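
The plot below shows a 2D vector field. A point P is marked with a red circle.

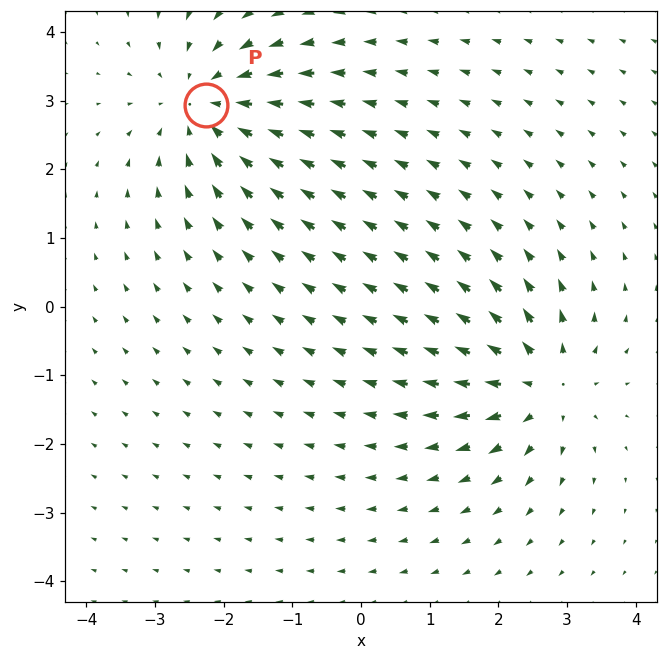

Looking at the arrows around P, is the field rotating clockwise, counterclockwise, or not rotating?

Near P at (-2.3, 2.9) the arrows show no circulation. The curl there is ≈0.

not rotating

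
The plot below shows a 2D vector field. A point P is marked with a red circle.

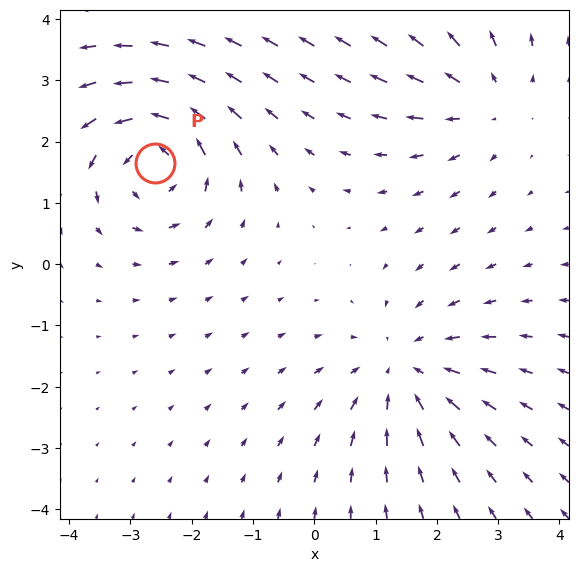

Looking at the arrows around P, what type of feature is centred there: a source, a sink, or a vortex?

At P (-2.6, 1.7) the arrows circulate counterclockwise. Divergence ≈0, curl about +6 — near-zero divergence with nonzero curl is a vortex.

vortex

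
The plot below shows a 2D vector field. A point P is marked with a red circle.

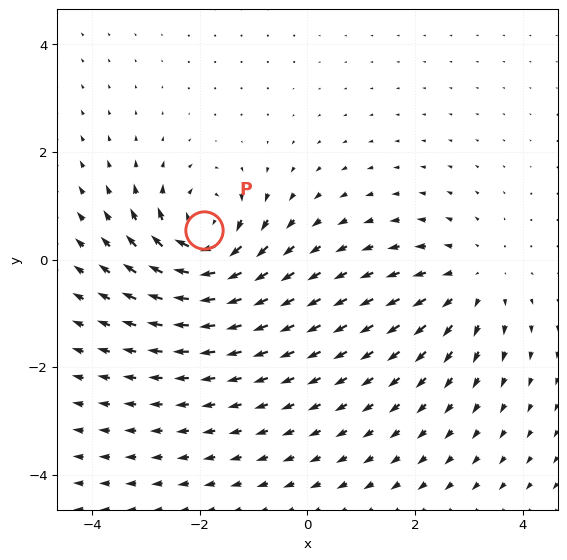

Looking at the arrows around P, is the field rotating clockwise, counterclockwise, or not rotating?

Near P at (-1.9, 0.5) the arrows circulate clockwise. The curl (z-component) there is about -7; negative curl means clockwise rotation.

clockwise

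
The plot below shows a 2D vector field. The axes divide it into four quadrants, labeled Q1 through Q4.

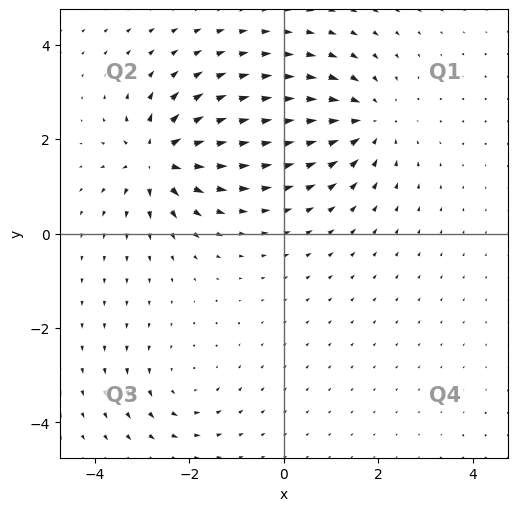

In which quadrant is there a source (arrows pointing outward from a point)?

The source sits at approximately (-2.7, 1.6), which lies in quadrant Q2. The divergence there is about +7, positive as expected for a source.

Q2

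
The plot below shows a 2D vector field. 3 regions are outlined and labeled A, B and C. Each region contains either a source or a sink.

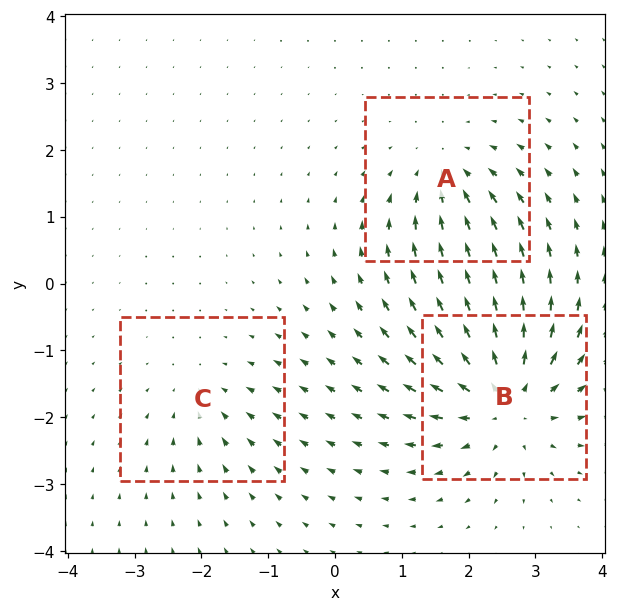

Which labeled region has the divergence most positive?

B

Divergence at each region's feature centre — A: about -3, B: about +5, C: about -2. Region B is most positive.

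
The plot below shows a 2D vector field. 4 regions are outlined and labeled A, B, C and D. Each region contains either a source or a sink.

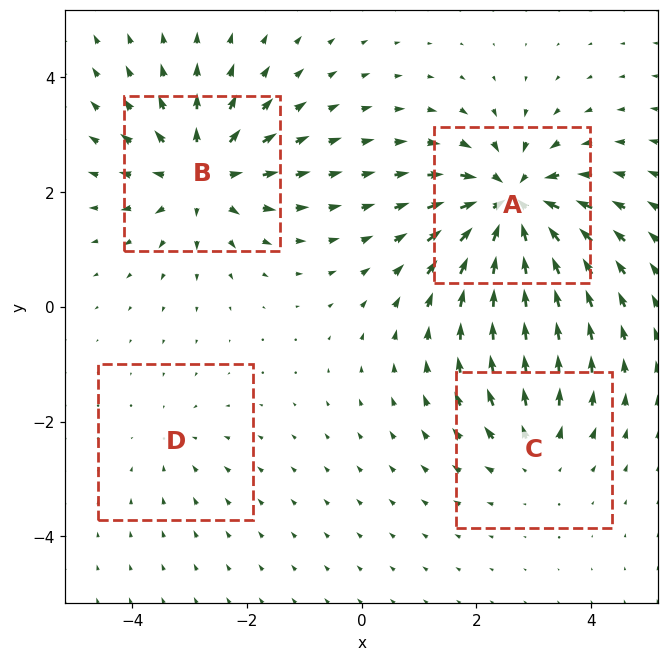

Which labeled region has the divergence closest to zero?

Divergence at each region's feature centre — A: about -8, B: about +6, C: about +4, D: about -2. Region D is closest to zero.

D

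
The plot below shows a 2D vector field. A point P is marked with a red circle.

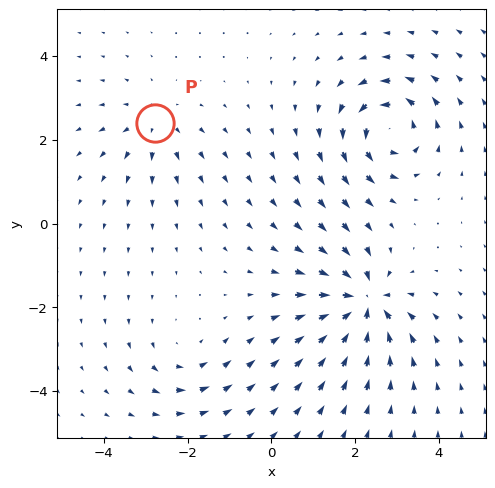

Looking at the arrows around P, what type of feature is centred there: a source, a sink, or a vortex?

source

At P (-2.8, 2.4) the arrows spread outward. Divergence about +3, curl ≈0 — positive divergence with near-zero curl is a source.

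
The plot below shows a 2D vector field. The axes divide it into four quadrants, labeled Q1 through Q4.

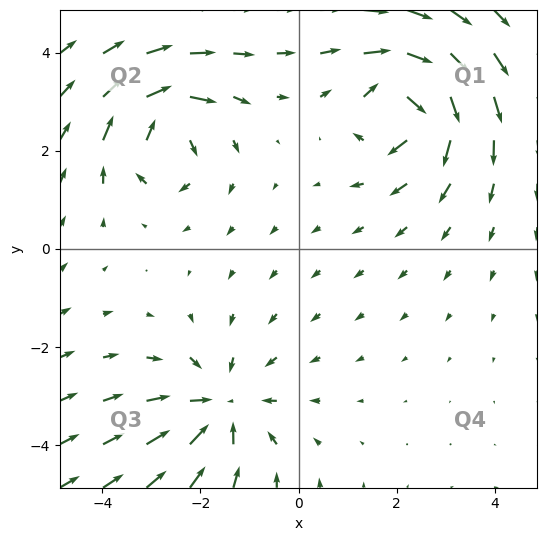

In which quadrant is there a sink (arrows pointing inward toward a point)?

Q3

The sink sits at approximately (-1.6, -3.2), which lies in quadrant Q3. The divergence there is about -4, negative as expected for a sink.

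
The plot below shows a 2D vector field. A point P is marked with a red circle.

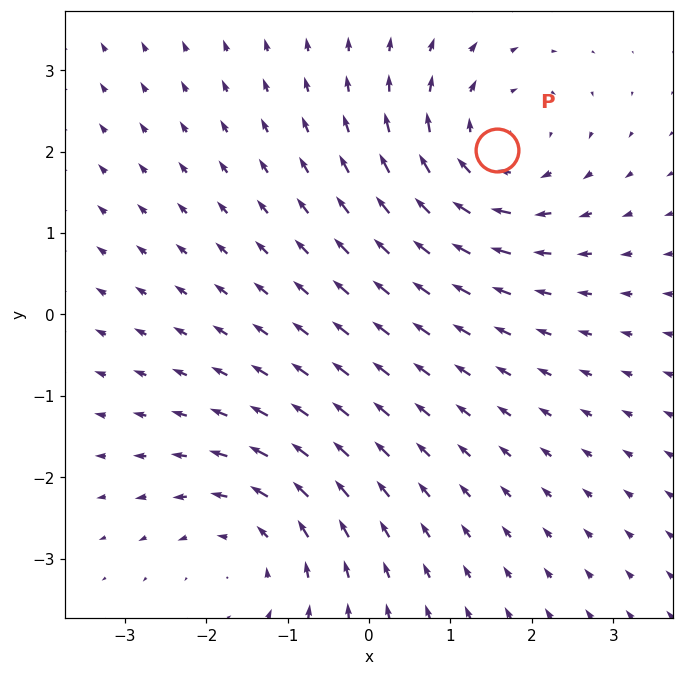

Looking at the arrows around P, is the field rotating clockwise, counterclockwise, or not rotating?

Near P at (1.6, 2.0) the arrows circulate clockwise. The curl (z-component) there is about -4; negative curl means clockwise rotation.

clockwise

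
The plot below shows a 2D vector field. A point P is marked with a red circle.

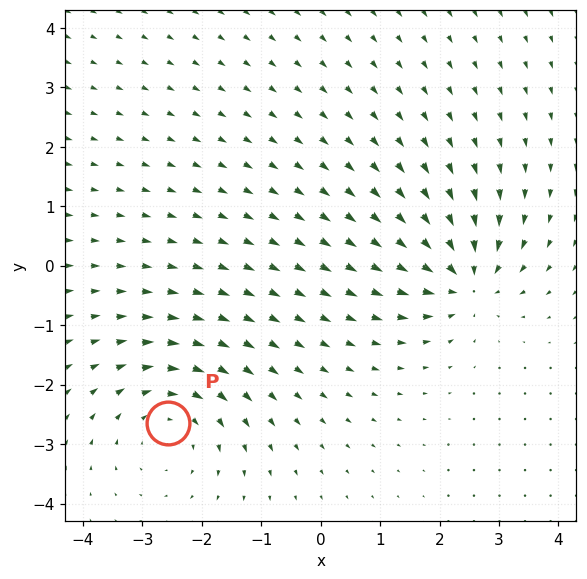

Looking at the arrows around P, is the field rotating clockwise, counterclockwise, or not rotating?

clockwise

Near P at (-2.6, -2.6) the arrows circulate clockwise. The curl (z-component) there is about -3; negative curl means clockwise rotation.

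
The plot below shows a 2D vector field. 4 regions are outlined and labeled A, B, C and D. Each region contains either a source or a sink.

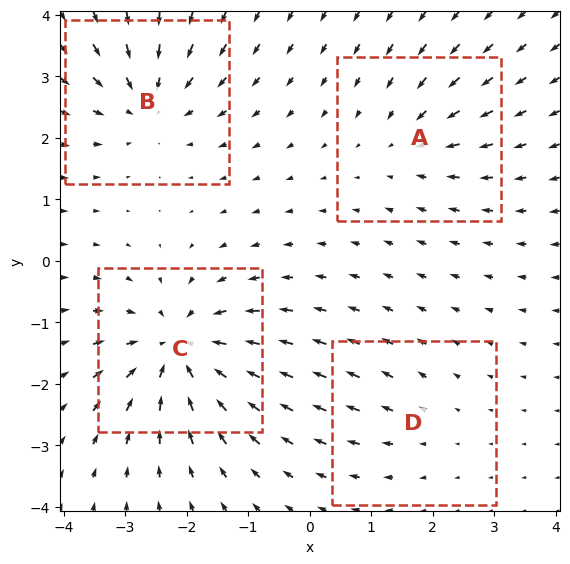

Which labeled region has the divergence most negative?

Divergence at each region's feature centre — A: about -3, B: about -5, C: about -7, D: about +2. Region C is most negative.

C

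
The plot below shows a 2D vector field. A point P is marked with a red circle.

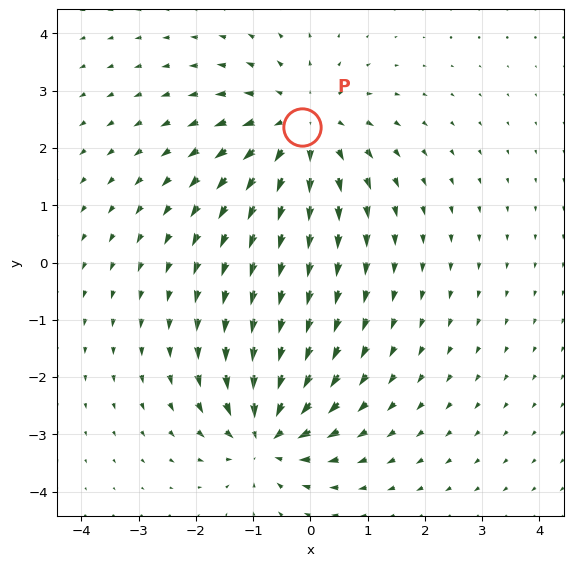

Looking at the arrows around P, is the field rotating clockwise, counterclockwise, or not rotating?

not rotating

Near P at (-0.1, 2.4) the arrows show no circulation. The curl there is ≈0.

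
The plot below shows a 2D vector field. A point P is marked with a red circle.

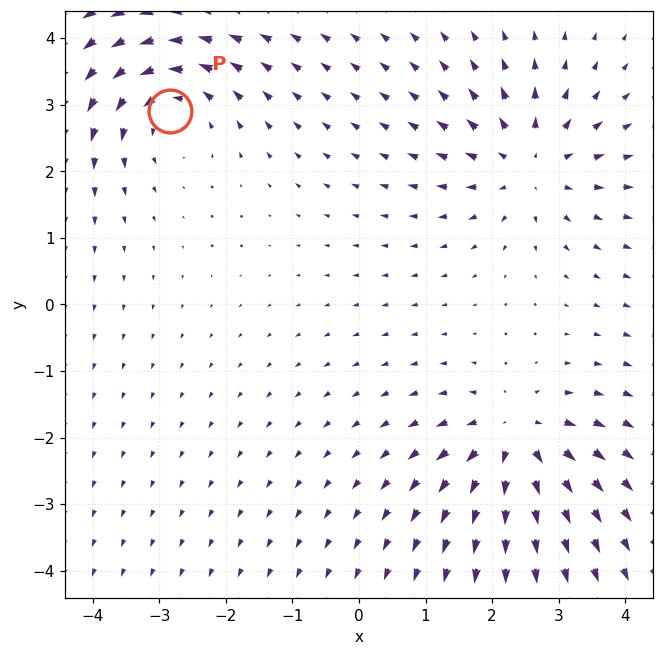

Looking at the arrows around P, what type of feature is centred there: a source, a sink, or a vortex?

vortex

At P (-2.8, 2.9) the arrows circulate counterclockwise. Divergence ≈0, curl about +3 — near-zero divergence with nonzero curl is a vortex.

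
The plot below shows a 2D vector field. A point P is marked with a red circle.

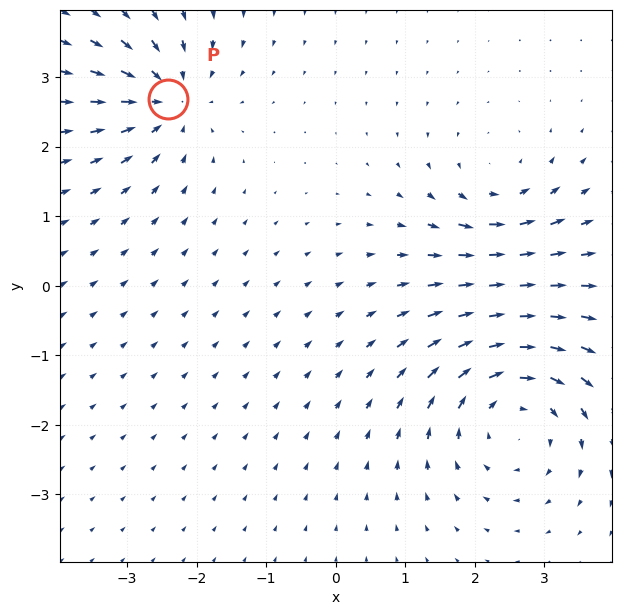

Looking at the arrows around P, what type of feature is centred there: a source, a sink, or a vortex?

At P (-2.4, 2.7) the arrows converge inward. Divergence about -4, curl ≈0 — negative divergence with near-zero curl is a sink.

sink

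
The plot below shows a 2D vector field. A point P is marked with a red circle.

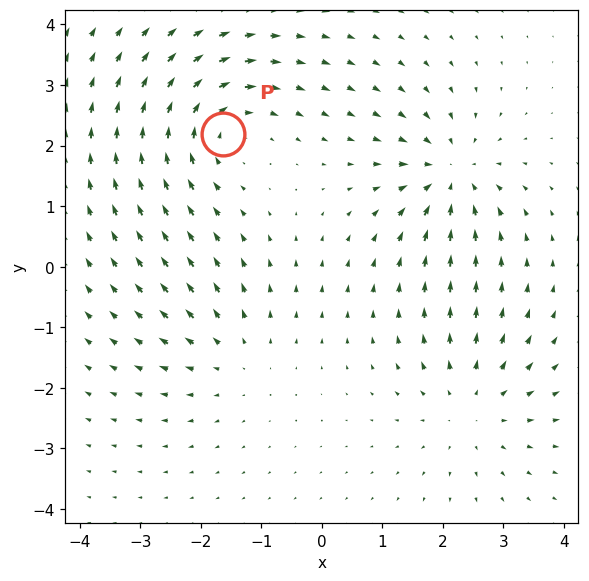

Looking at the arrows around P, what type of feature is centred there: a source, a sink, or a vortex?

vortex

At P (-1.6, 2.2) the arrows circulate clockwise. Divergence ≈0, curl about -4 — near-zero divergence with nonzero curl is a vortex.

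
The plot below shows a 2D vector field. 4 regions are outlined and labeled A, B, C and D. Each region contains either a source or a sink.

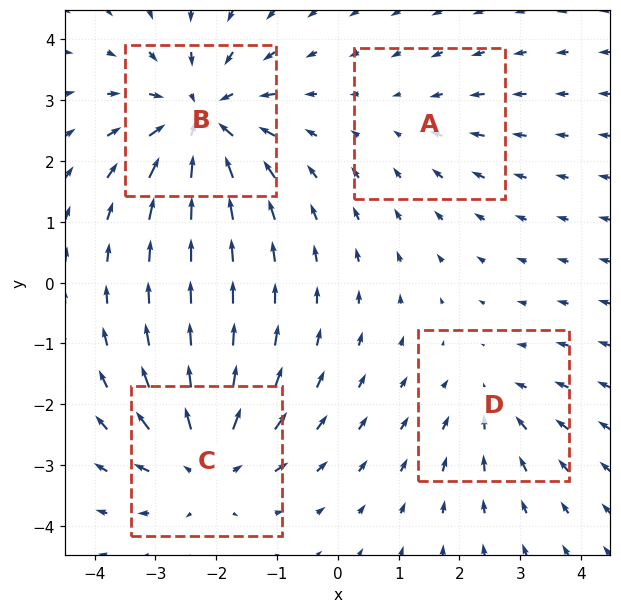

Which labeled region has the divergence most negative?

Divergence at each region's feature centre — A: about -2, B: about -6, C: about +5, D: about -3. Region B is most negative.

B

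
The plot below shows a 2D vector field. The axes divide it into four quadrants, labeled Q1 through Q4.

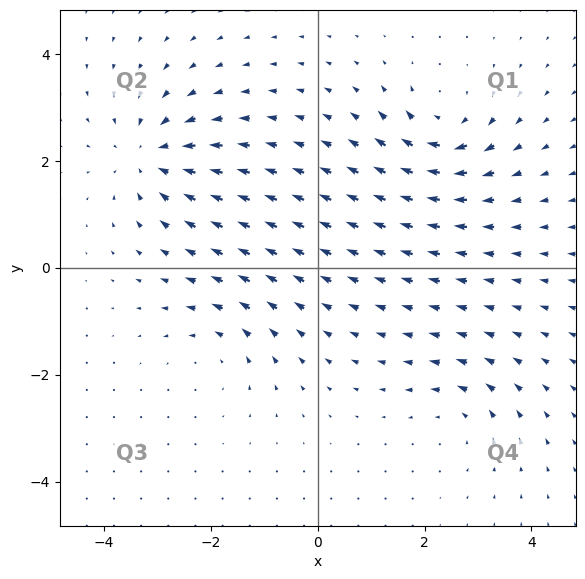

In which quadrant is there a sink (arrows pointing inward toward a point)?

Q2

The sink sits at approximately (-3.1, 2.1), which lies in quadrant Q2. The divergence there is about -5, negative as expected for a sink.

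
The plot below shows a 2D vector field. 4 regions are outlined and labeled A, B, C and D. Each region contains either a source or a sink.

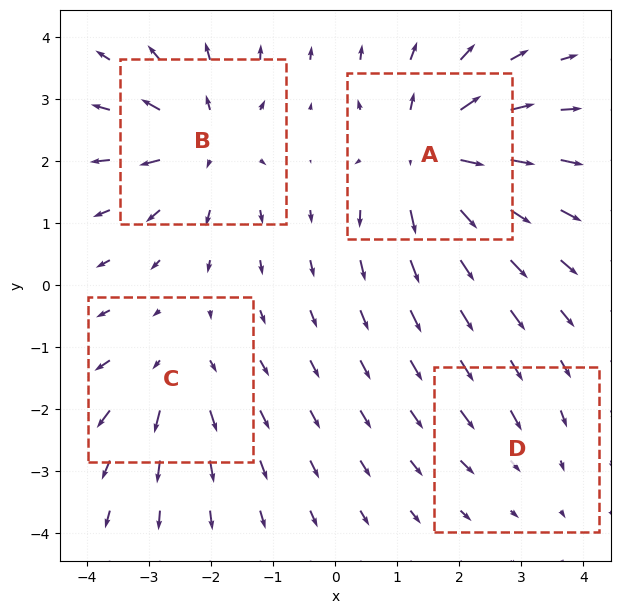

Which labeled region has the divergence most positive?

A

Divergence at each region's feature centre — A: about +7, B: about +5, C: about +4, D: about -2. Region A is most positive.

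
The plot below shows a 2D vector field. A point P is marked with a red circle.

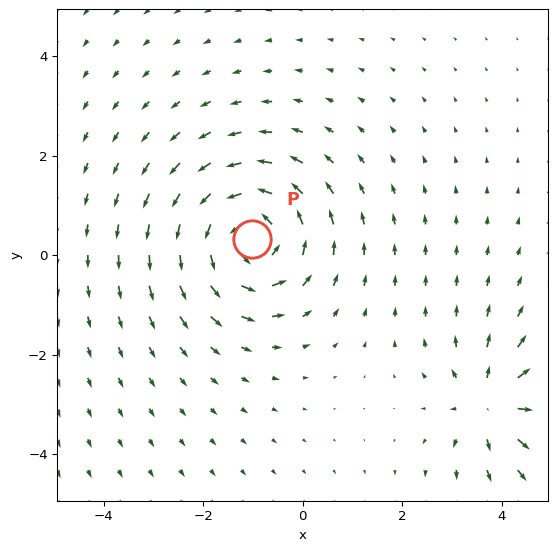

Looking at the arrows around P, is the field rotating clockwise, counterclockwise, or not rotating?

Near P at (-1.0, 0.3) the arrows circulate counterclockwise. The curl (z-component) there is about +5; positive curl means counterclockwise rotation.

counterclockwise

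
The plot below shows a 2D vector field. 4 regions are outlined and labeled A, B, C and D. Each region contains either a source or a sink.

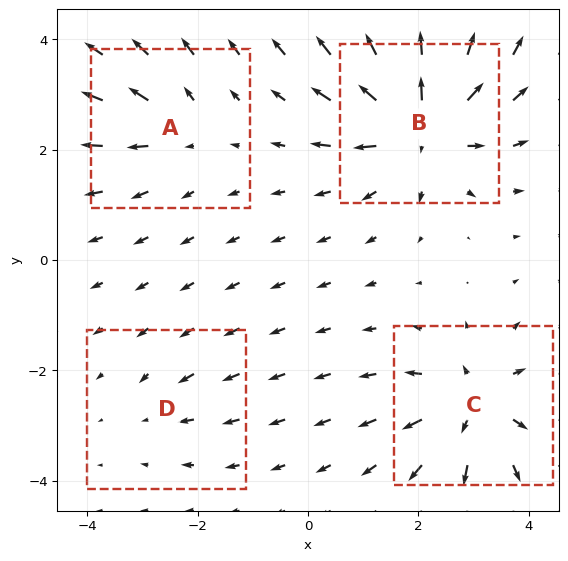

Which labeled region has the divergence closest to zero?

D

Divergence at each region's feature centre — A: about +4, B: about +8, C: about +6, D: about -2. Region D is closest to zero.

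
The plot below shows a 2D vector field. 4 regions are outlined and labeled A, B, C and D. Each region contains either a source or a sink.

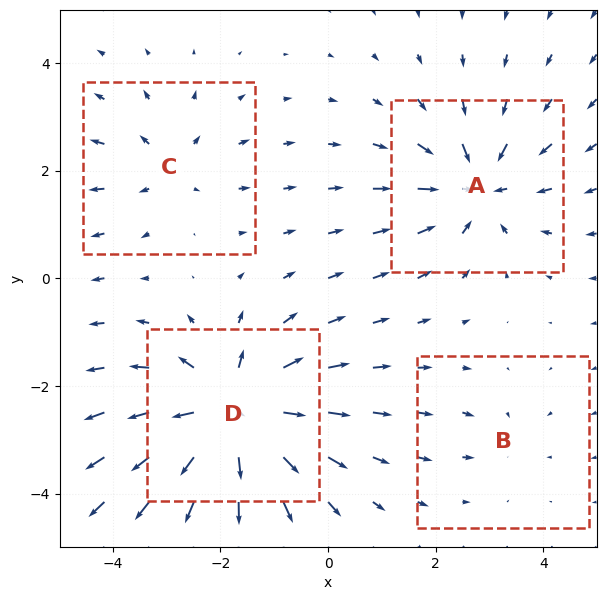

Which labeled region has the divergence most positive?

D

Divergence at each region's feature centre — A: about -5, B: about -2, C: about +3, D: about +7. Region D is most positive.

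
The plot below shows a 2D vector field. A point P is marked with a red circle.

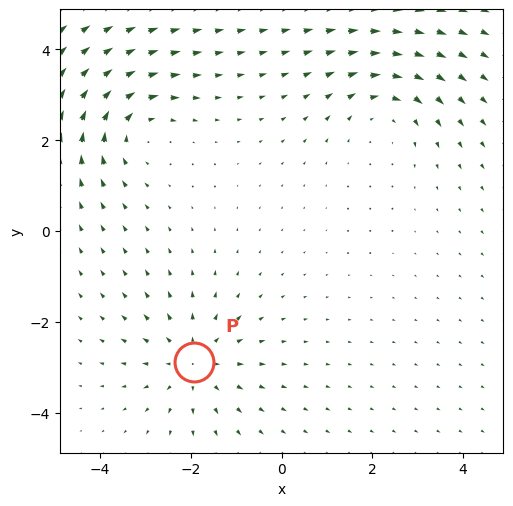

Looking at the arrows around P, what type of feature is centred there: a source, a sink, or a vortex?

source

At P (-1.9, -2.9) the arrows spread outward. Divergence about +2, curl ≈0 — positive divergence with near-zero curl is a source.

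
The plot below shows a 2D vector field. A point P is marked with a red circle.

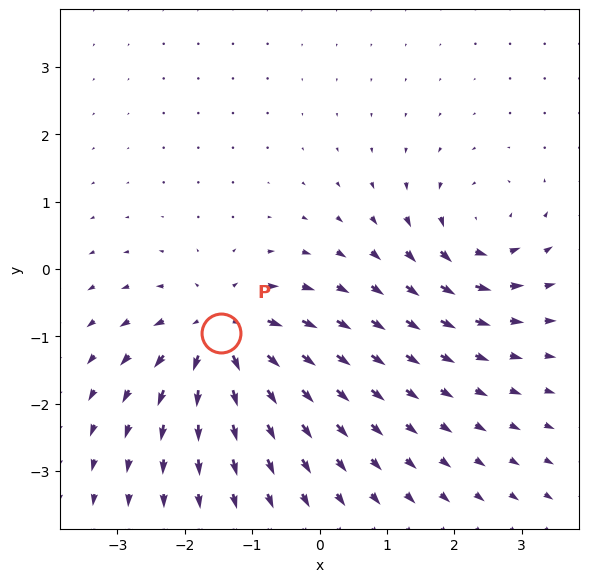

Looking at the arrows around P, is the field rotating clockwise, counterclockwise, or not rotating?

Near P at (-1.5, -1.0) the arrows show no circulation. The curl there is ≈0.

not rotating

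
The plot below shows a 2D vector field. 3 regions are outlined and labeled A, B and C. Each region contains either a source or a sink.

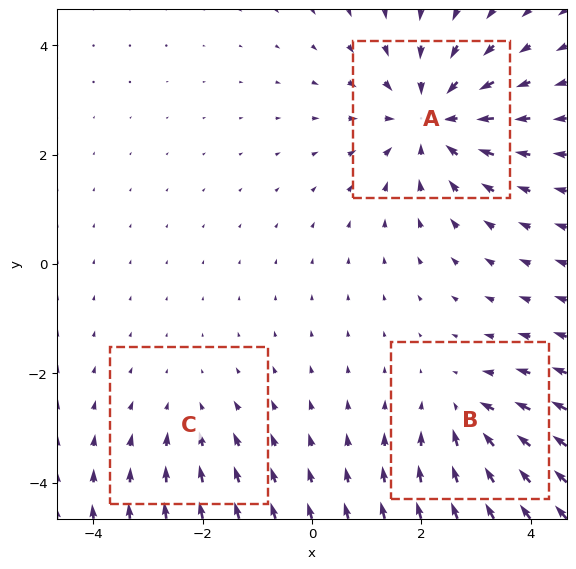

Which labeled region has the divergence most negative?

Divergence at each region's feature centre — A: about -4, B: about -3, C: about -2. Region A is most negative.

A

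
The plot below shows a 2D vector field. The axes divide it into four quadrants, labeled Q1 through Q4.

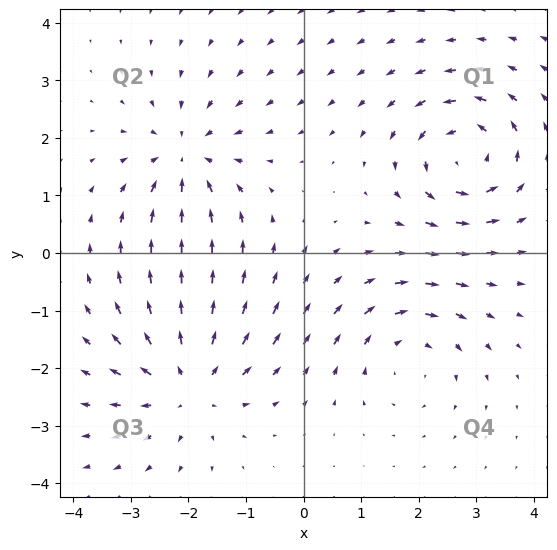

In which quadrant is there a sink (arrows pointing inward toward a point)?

The sink sits at approximately (-2.0, 1.7), which lies in quadrant Q2. The divergence there is about -5, negative as expected for a sink.

Q2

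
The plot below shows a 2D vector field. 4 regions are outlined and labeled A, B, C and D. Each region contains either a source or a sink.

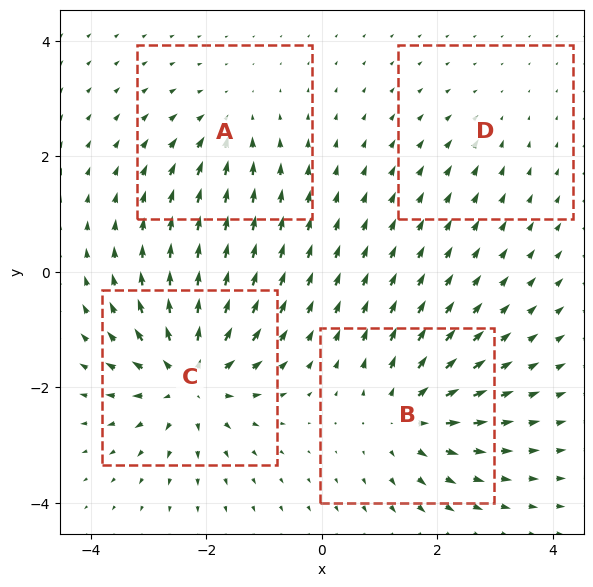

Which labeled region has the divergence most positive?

C

Divergence at each region's feature centre — A: about -4, B: about +6, C: about +8, D: about -2. Region C is most positive.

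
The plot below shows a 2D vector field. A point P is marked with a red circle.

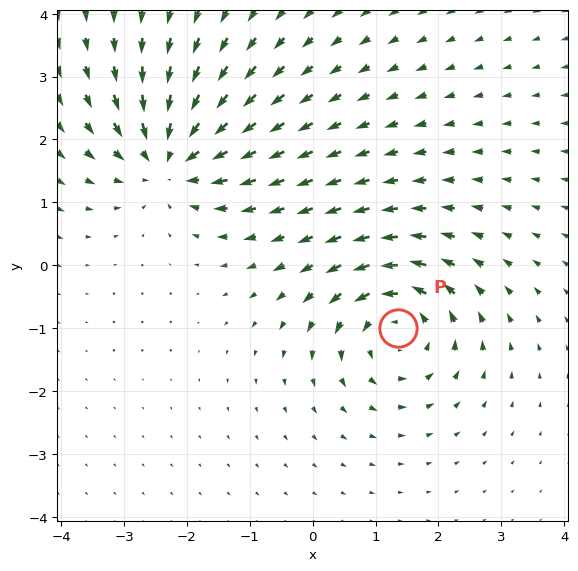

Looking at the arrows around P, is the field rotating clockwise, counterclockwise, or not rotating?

counterclockwise

Near P at (1.3, -1.0) the arrows circulate counterclockwise. The curl (z-component) there is about +4; positive curl means counterclockwise rotation.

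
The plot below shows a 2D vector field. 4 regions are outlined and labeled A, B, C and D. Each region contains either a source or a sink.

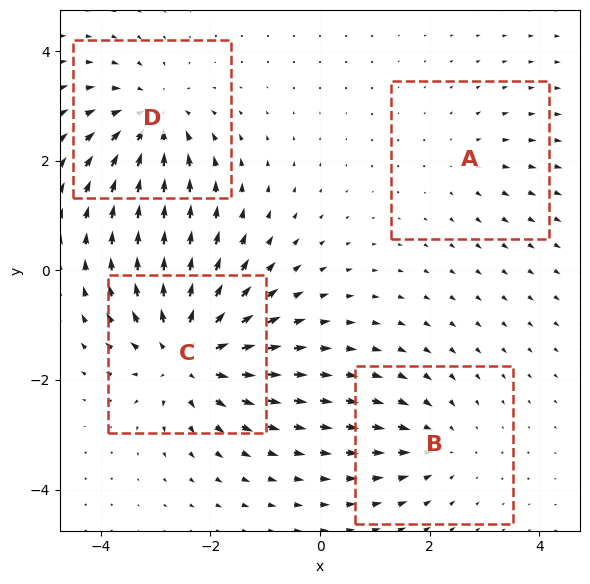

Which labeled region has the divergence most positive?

Divergence at each region's feature centre — A: about +2, B: about -3, C: about +6, D: about -5. Region C is most positive.

C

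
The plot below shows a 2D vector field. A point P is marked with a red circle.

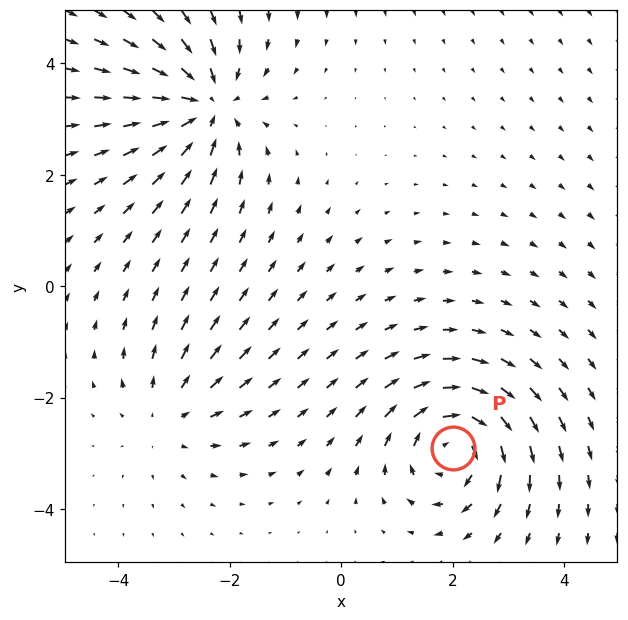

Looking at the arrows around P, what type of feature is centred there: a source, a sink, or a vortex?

At P (2.0, -2.9) the arrows circulate clockwise. Divergence ≈0, curl about -5 — near-zero divergence with nonzero curl is a vortex.

vortex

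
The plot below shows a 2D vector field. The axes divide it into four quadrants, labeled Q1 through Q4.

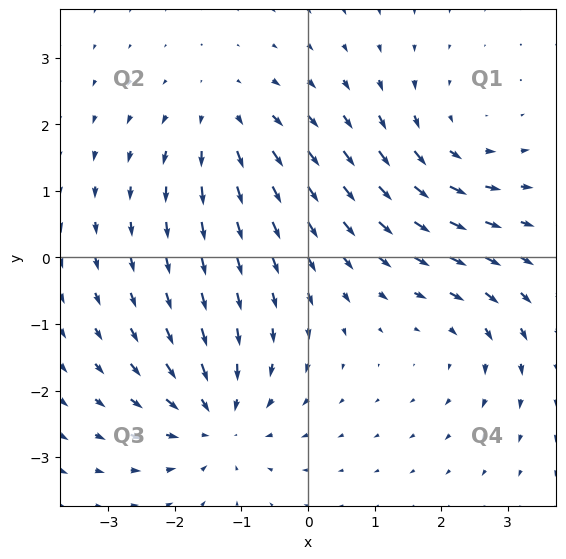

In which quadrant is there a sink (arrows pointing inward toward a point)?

The sink sits at approximately (-1.4, -2.4), which lies in quadrant Q3. The divergence there is about -5, negative as expected for a sink.

Q3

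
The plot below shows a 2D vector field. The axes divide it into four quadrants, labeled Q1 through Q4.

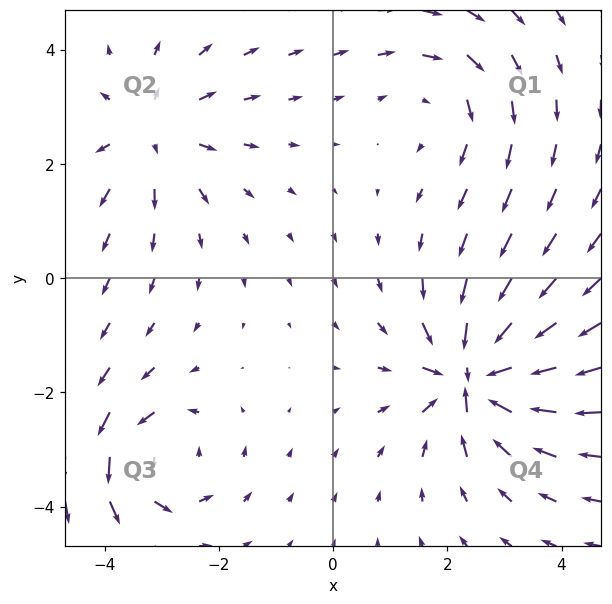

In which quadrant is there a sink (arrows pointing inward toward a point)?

Q4

The sink sits at approximately (2.5, -1.7), which lies in quadrant Q4. The divergence there is about -7, negative as expected for a sink.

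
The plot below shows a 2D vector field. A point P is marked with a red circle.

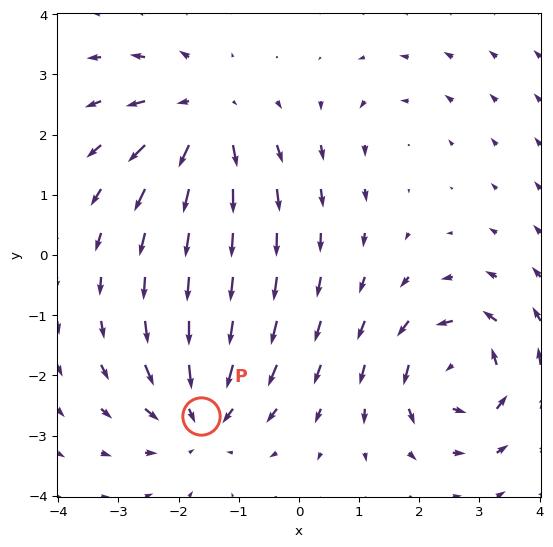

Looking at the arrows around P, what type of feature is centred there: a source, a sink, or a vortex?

At P (-1.6, -2.7) the arrows converge inward. Divergence about -5, curl ≈0 — negative divergence with near-zero curl is a sink.

sink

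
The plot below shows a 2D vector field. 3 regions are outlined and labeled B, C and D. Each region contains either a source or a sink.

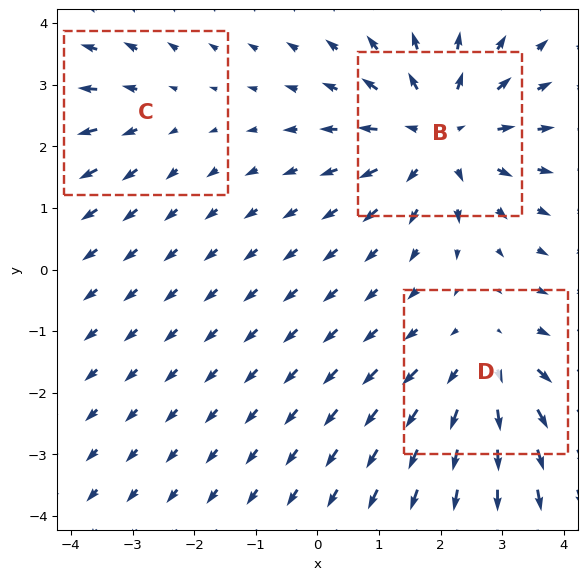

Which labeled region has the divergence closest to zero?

C

Divergence at each region's feature centre — B: about +4, C: about +2, D: about +3. Region C is closest to zero.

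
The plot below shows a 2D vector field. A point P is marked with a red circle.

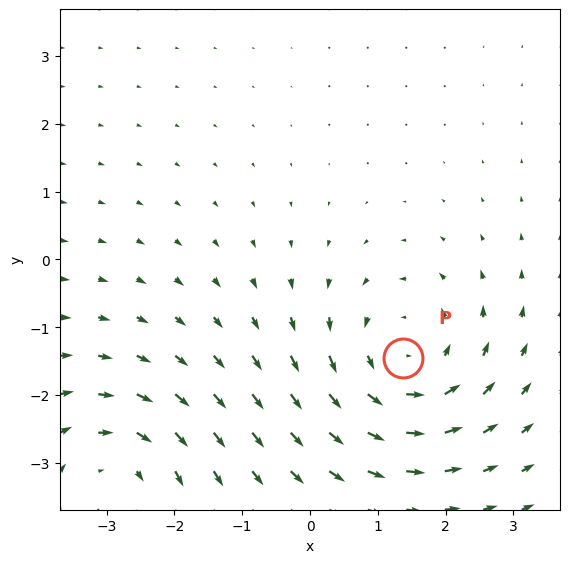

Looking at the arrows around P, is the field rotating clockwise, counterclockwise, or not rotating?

counterclockwise

Near P at (1.4, -1.5) the arrows circulate counterclockwise. The curl (z-component) there is about +4; positive curl means counterclockwise rotation.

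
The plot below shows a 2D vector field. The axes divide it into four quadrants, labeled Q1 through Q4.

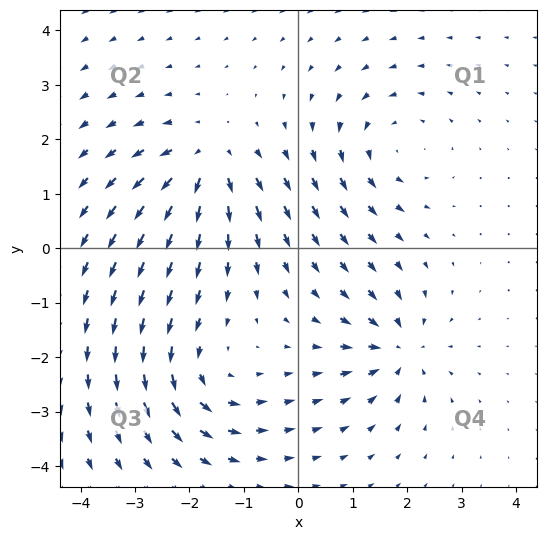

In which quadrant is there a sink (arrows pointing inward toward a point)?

The sink sits at approximately (1.8, -1.9), which lies in quadrant Q4. The divergence there is about -5, negative as expected for a sink.

Q4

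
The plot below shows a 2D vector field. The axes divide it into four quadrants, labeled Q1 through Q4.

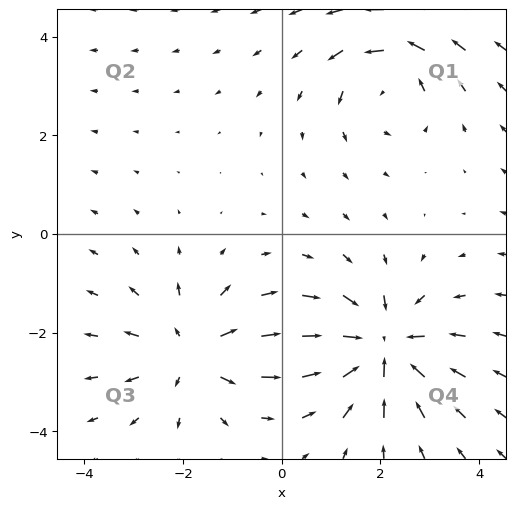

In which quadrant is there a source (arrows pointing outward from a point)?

The source sits at approximately (-1.8, -2.4), which lies in quadrant Q3. The divergence there is about +3, positive as expected for a source.

Q3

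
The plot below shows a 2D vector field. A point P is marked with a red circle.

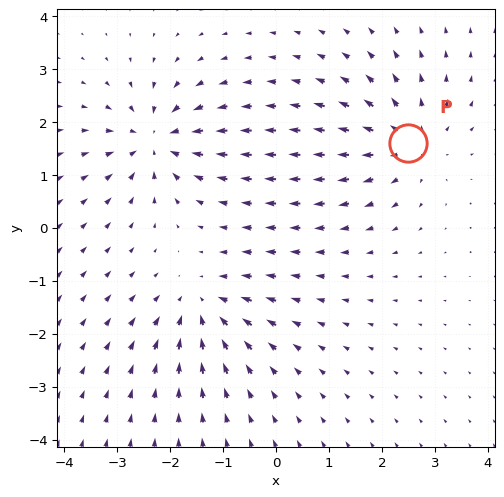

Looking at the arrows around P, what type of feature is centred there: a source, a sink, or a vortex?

At P (2.5, 1.6) the arrows spread outward. Divergence about +5, curl ≈0 — positive divergence with near-zero curl is a source.

source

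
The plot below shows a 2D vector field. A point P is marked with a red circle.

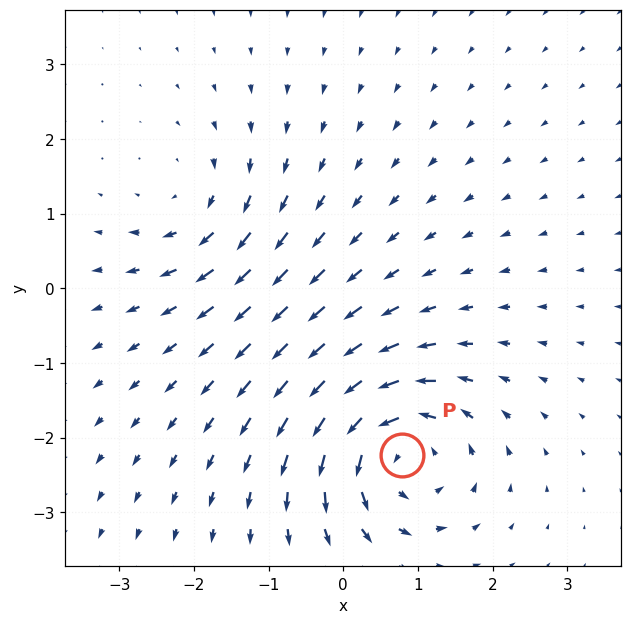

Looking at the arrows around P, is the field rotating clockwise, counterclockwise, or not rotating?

Near P at (0.8, -2.2) the arrows circulate counterclockwise. The curl (z-component) there is about +6; positive curl means counterclockwise rotation.

counterclockwise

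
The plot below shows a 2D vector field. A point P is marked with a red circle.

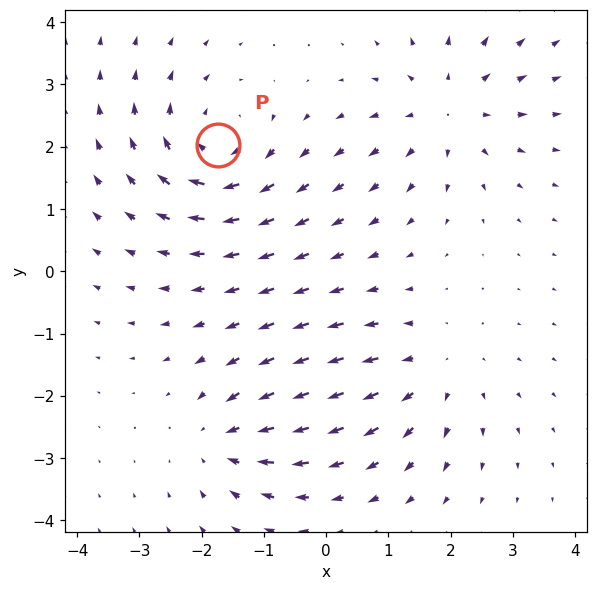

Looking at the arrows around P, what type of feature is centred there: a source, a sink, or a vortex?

vortex

At P (-1.7, 2.0) the arrows circulate clockwise. Divergence ≈0, curl about -5 — near-zero divergence with nonzero curl is a vortex.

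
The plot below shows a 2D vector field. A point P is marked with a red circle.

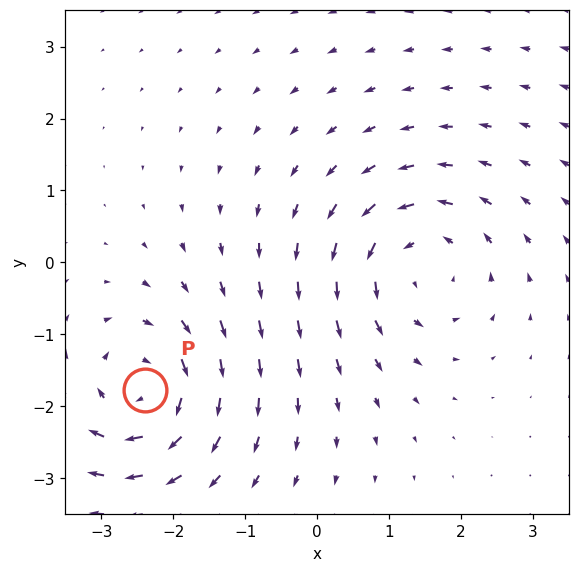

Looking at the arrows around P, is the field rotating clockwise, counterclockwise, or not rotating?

clockwise

Near P at (-2.4, -1.8) the arrows circulate clockwise. The curl (z-component) there is about -6; negative curl means clockwise rotation.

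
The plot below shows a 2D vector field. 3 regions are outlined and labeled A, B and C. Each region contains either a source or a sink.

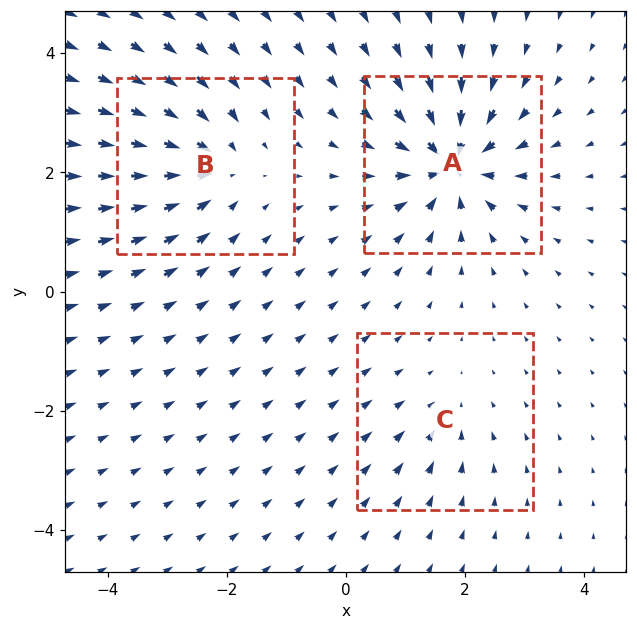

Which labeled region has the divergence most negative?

Divergence at each region's feature centre — A: about -6, B: about -4, C: about -2. Region A is most negative.

A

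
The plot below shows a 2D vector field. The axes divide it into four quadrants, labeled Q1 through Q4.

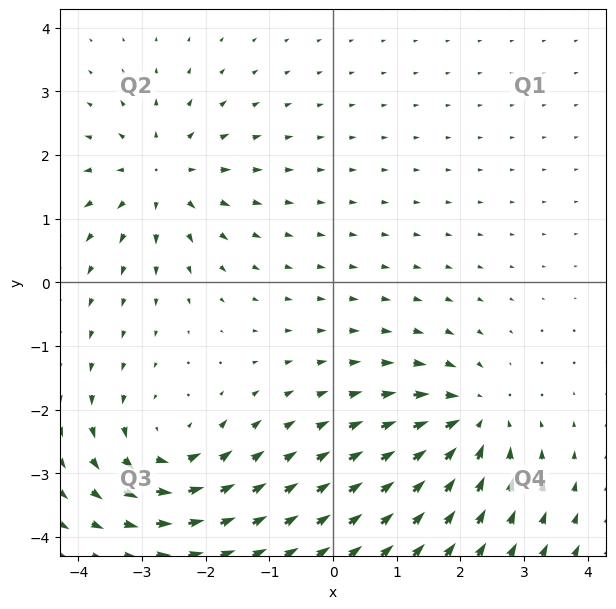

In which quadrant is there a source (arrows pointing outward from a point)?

Q2

The source sits at approximately (-2.7, 1.7), which lies in quadrant Q2. The divergence there is about +3, positive as expected for a source.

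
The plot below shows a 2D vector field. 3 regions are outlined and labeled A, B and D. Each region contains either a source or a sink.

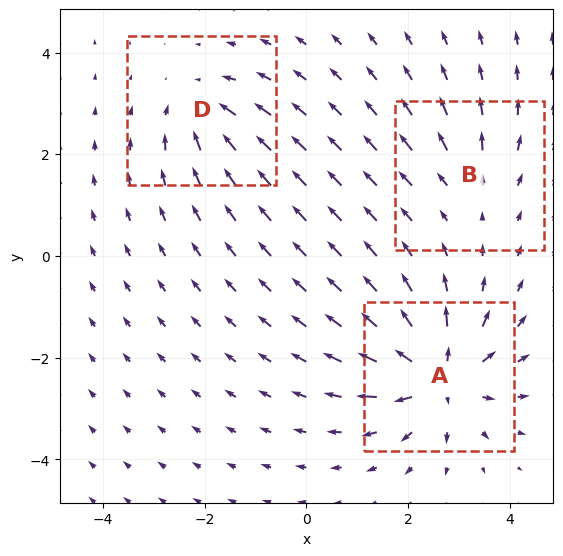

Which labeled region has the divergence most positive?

Divergence at each region's feature centre — A: about +6, B: about +2, D: about -4. Region A is most positive.

A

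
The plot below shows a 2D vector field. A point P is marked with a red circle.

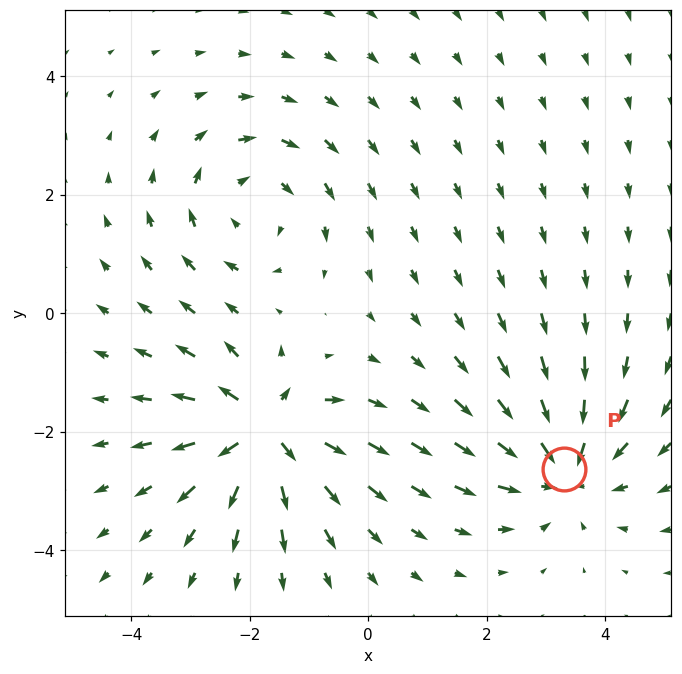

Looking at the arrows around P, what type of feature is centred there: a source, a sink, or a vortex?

sink

At P (3.3, -2.6) the arrows converge inward. Divergence about -4, curl ≈0 — negative divergence with near-zero curl is a sink.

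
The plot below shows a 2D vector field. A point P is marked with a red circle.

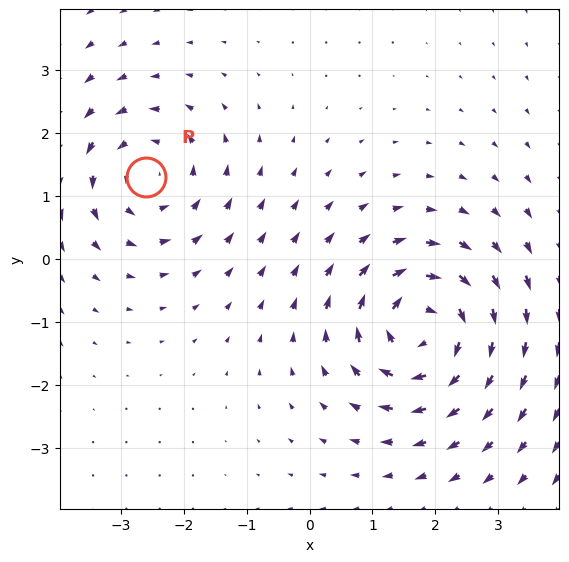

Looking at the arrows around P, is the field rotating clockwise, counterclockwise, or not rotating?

counterclockwise

Near P at (-2.6, 1.3) the arrows circulate counterclockwise. The curl (z-component) there is about +3; positive curl means counterclockwise rotation.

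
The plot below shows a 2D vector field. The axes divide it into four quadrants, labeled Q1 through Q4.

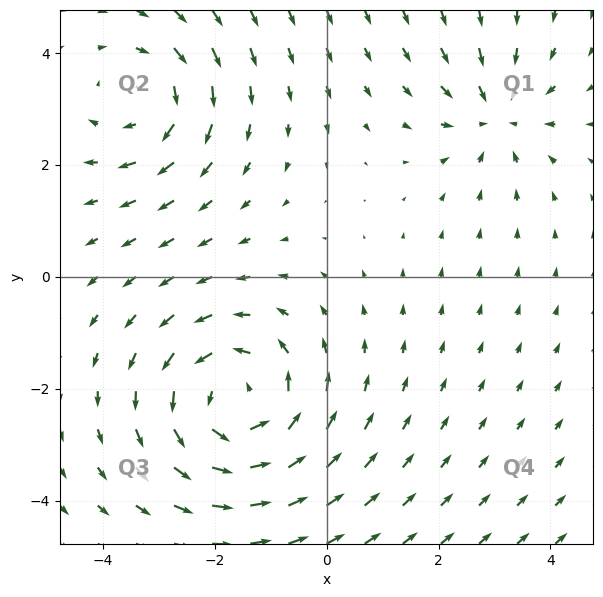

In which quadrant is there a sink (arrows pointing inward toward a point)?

Q1

The sink sits at approximately (3.0, 2.9), which lies in quadrant Q1. The divergence there is about -3, negative as expected for a sink.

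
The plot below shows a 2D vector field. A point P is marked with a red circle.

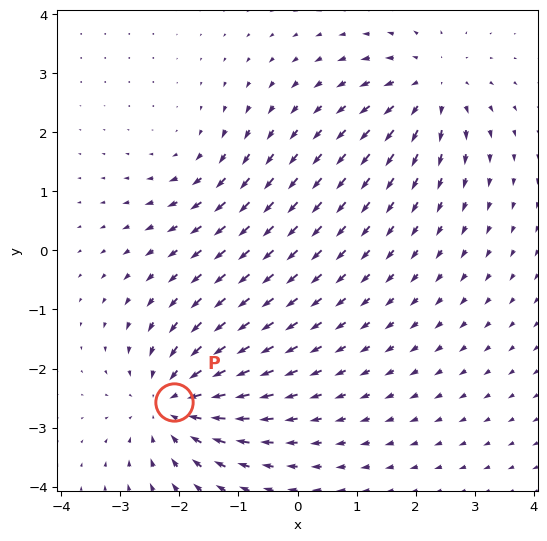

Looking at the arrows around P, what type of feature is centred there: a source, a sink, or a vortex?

At P (-2.1, -2.6) the arrows converge inward. Divergence about -5, curl ≈0 — negative divergence with near-zero curl is a sink.

sink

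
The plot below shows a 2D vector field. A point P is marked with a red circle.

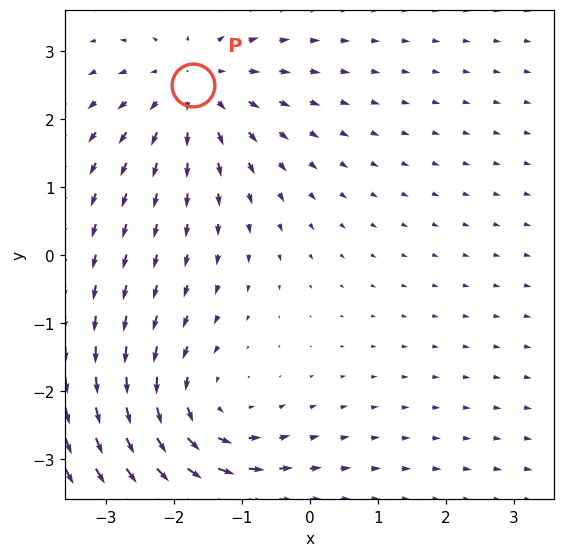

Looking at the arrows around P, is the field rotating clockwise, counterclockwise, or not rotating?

not rotating

Near P at (-1.7, 2.5) the arrows show no circulation. The curl there is ≈0.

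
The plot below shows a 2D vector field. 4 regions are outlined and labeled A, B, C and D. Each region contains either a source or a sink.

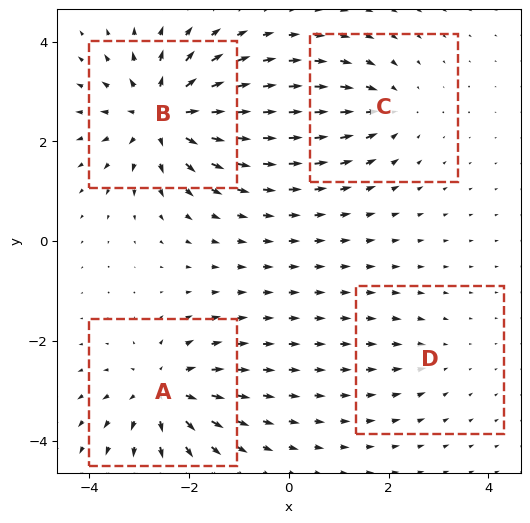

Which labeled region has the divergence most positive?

B

Divergence at each region's feature centre — A: about +6, B: about +7, C: about -4, D: about -2. Region B is most positive.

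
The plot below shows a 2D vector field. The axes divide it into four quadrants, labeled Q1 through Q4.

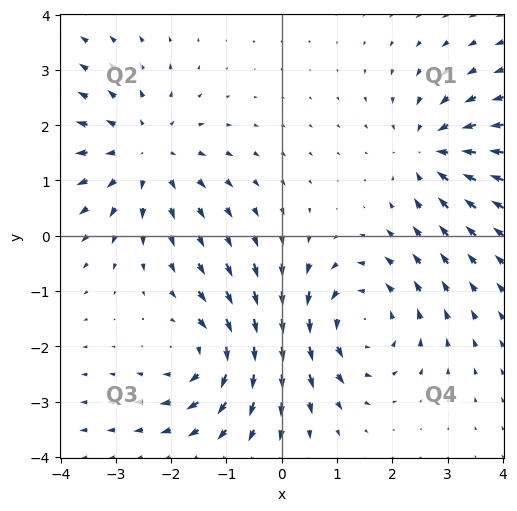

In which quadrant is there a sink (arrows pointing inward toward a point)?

Q1

The sink sits at approximately (2.7, 1.5), which lies in quadrant Q1. The divergence there is about -4, negative as expected for a sink.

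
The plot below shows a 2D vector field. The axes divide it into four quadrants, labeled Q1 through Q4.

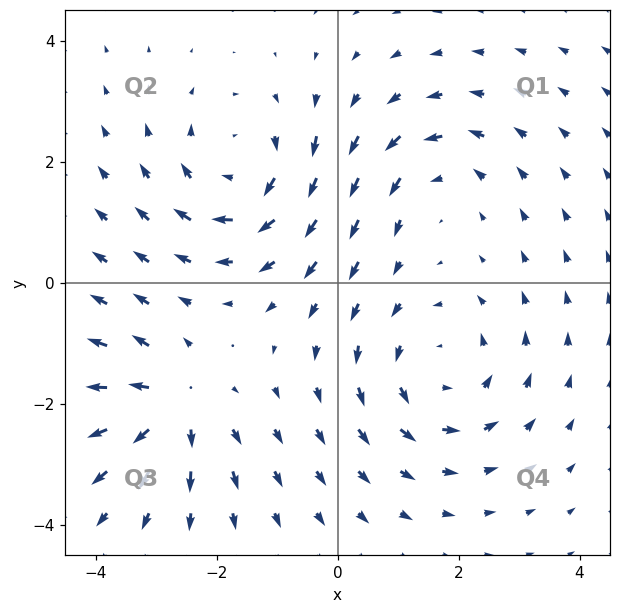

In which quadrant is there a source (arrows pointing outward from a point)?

Q3

The source sits at approximately (-2.7, -2.0), which lies in quadrant Q3. The divergence there is about +4, positive as expected for a source.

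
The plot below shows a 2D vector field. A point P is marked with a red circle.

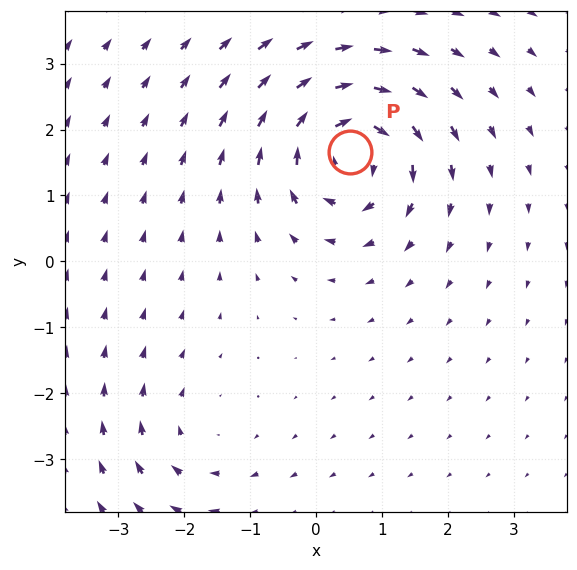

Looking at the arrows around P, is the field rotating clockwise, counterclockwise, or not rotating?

clockwise

Near P at (0.5, 1.7) the arrows circulate clockwise. The curl (z-component) there is about -6; negative curl means clockwise rotation.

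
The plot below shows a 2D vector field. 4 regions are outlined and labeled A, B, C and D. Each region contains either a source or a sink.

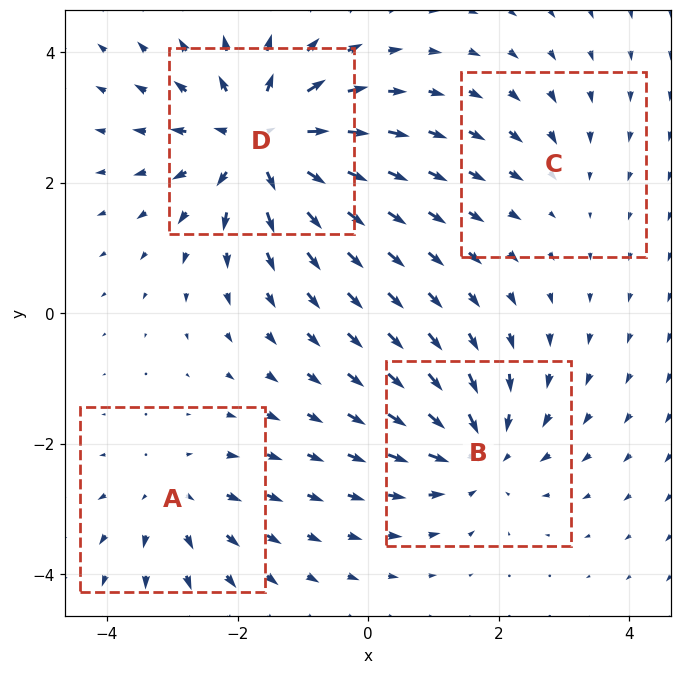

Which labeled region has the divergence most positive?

Divergence at each region's feature centre — A: about +3, B: about -5, C: about -2, D: about +7. Region D is most positive.

D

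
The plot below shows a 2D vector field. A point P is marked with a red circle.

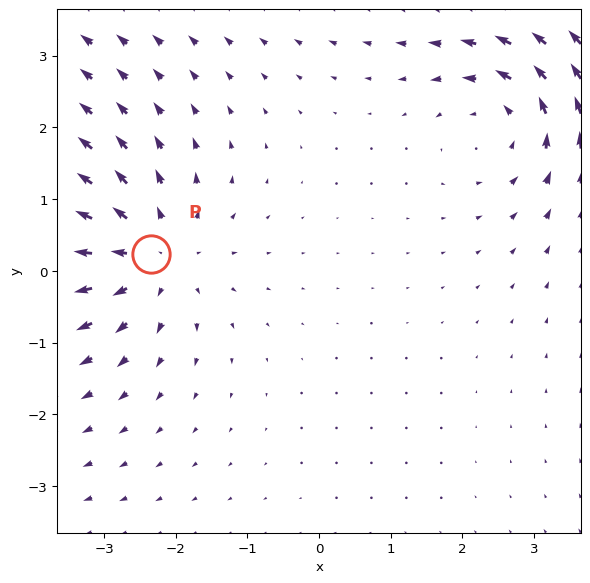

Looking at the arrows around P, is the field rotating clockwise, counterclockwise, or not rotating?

Near P at (-2.3, 0.2) the arrows show no circulation. The curl there is ≈0.

not rotating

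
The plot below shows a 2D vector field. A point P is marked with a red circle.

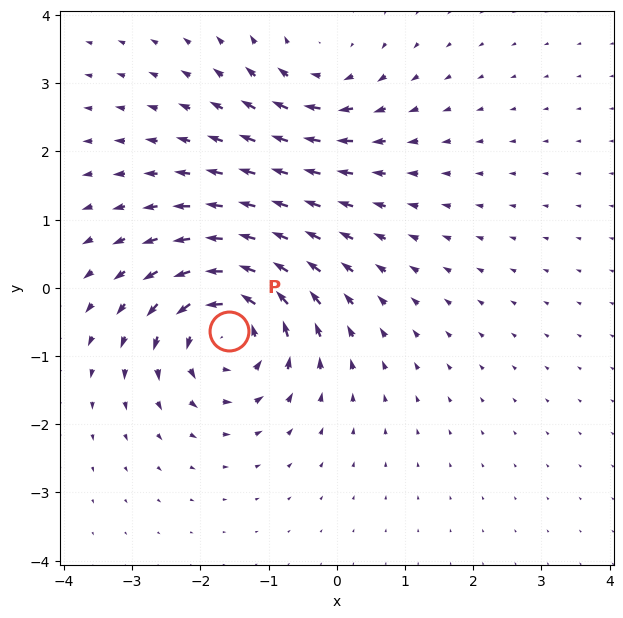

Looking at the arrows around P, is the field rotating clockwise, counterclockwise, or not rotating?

Near P at (-1.6, -0.6) the arrows circulate counterclockwise. The curl (z-component) there is about +6; positive curl means counterclockwise rotation.

counterclockwise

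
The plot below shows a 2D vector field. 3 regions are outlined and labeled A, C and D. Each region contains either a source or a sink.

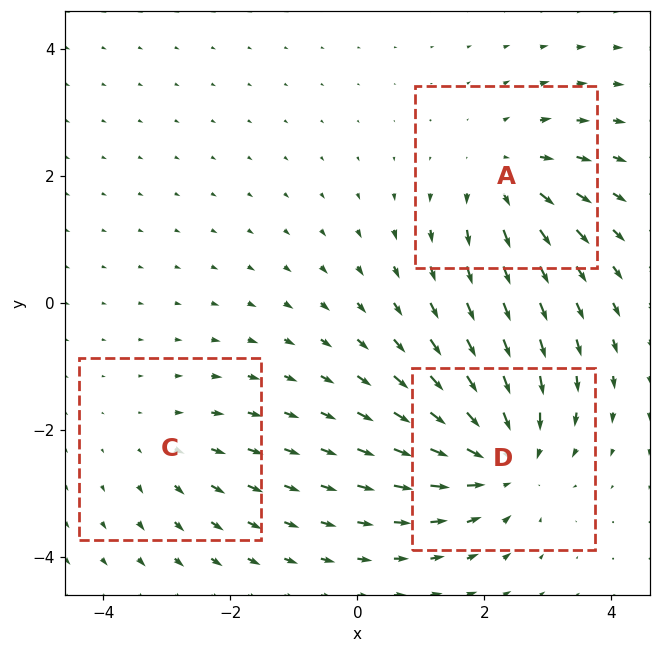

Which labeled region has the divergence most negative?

Divergence at each region's feature centre — A: about +3, C: about +2, D: about -4. Region D is most negative.

D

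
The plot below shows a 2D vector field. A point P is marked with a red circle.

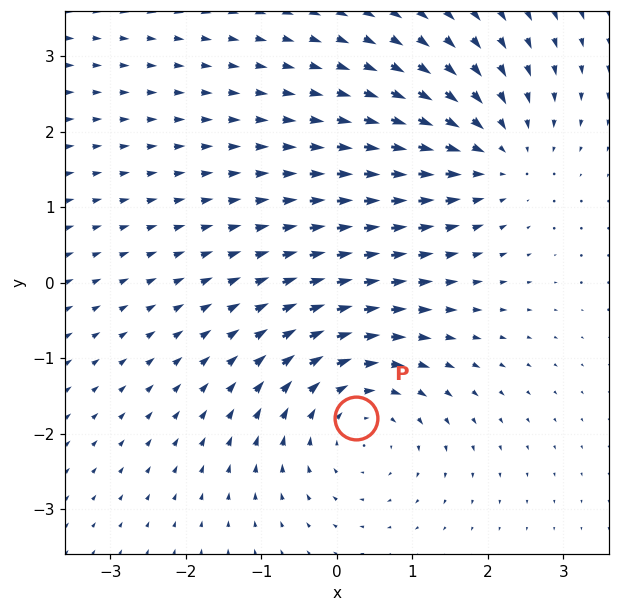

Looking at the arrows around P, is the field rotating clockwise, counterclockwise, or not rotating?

clockwise

Near P at (0.3, -1.8) the arrows circulate clockwise. The curl (z-component) there is about -3; negative curl means clockwise rotation.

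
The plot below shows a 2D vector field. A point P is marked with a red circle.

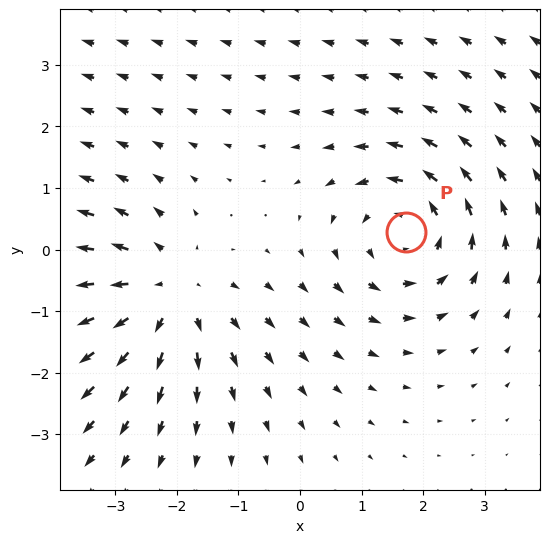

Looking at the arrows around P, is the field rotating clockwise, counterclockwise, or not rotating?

Near P at (1.7, 0.3) the arrows circulate counterclockwise. The curl (z-component) there is about +3; positive curl means counterclockwise rotation.

counterclockwise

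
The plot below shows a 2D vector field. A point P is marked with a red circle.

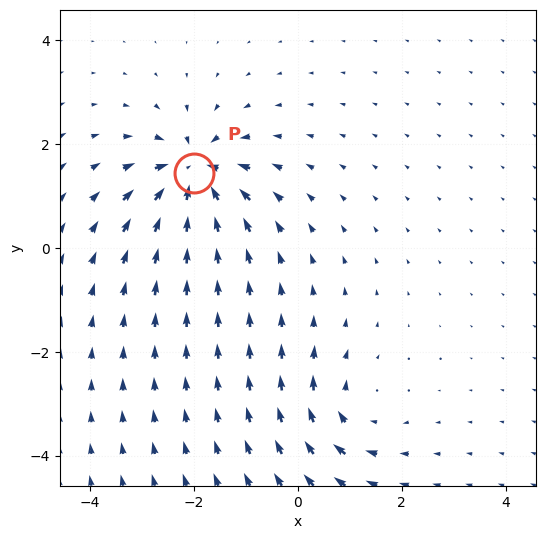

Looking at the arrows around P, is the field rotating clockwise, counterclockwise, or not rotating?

not rotating

Near P at (-2.0, 1.4) the arrows show no circulation. The curl there is ≈0.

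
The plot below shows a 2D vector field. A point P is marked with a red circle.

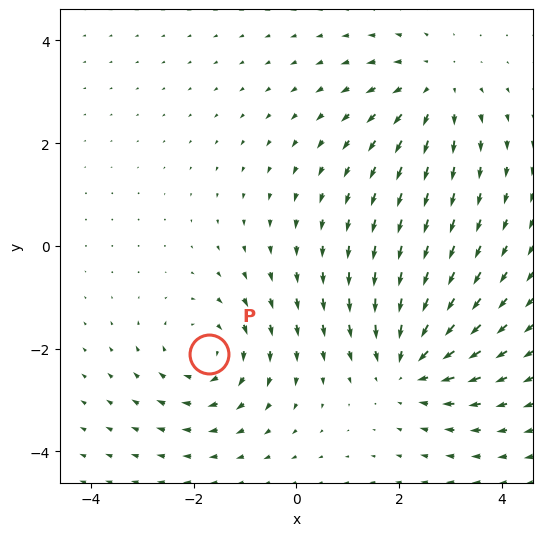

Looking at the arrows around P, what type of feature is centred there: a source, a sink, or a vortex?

vortex

At P (-1.7, -2.1) the arrows circulate clockwise. Divergence ≈0, curl about -4 — near-zero divergence with nonzero curl is a vortex.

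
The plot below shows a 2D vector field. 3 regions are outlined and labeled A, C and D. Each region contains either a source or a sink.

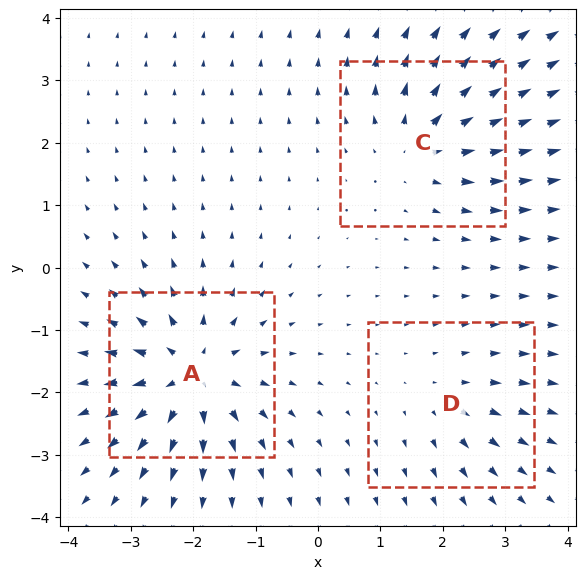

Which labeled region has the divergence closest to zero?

Divergence at each region's feature centre — A: about +6, C: about +4, D: about +2. Region D is closest to zero.

D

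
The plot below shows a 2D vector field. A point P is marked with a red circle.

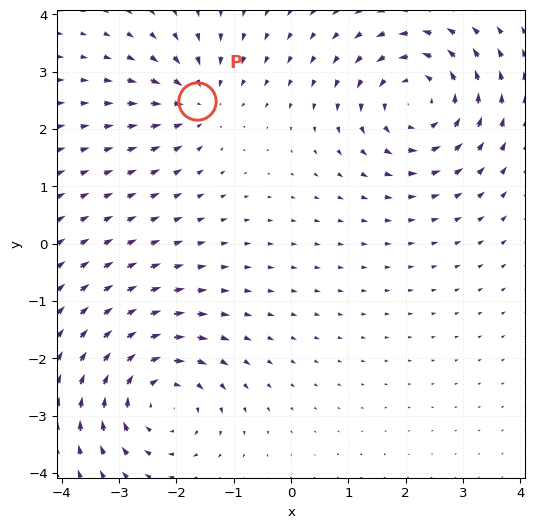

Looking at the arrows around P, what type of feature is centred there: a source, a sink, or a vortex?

At P (-1.6, 2.5) the arrows converge inward. Divergence about -4, curl ≈0 — negative divergence with near-zero curl is a sink.

sink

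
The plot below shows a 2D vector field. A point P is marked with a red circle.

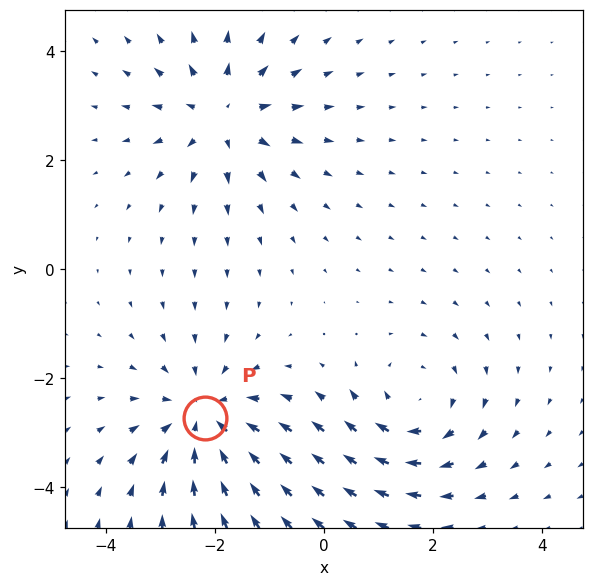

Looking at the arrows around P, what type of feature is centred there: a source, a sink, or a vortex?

At P (-2.2, -2.7) the arrows converge inward. Divergence about -4, curl ≈0 — negative divergence with near-zero curl is a sink.

sink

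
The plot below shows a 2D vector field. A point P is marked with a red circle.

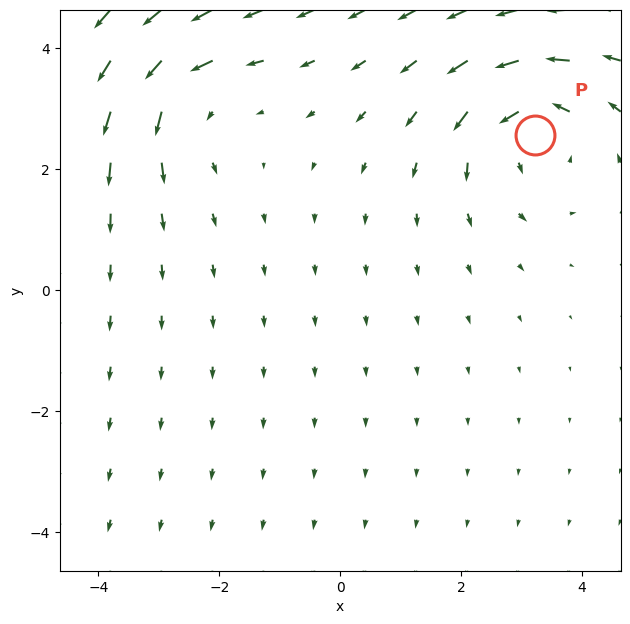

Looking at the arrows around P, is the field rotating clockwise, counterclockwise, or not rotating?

counterclockwise

Near P at (3.2, 2.6) the arrows circulate counterclockwise. The curl (z-component) there is about +3; positive curl means counterclockwise rotation.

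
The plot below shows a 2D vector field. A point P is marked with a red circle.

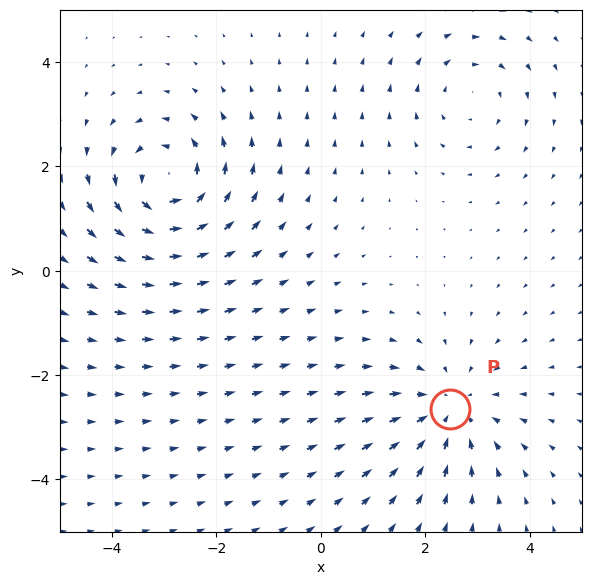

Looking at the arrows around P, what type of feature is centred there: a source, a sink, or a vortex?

At P (2.5, -2.7) the arrows converge inward. Divergence about -3, curl ≈0 — negative divergence with near-zero curl is a sink.

sink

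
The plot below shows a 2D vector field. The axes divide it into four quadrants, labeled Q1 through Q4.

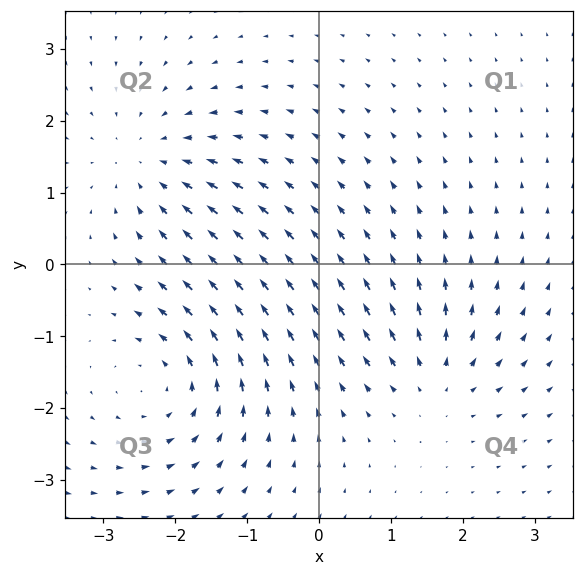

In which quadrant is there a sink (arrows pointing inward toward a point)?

The sink sits at approximately (-2.4, 1.4), which lies in quadrant Q2. The divergence there is about -3, negative as expected for a sink.

Q2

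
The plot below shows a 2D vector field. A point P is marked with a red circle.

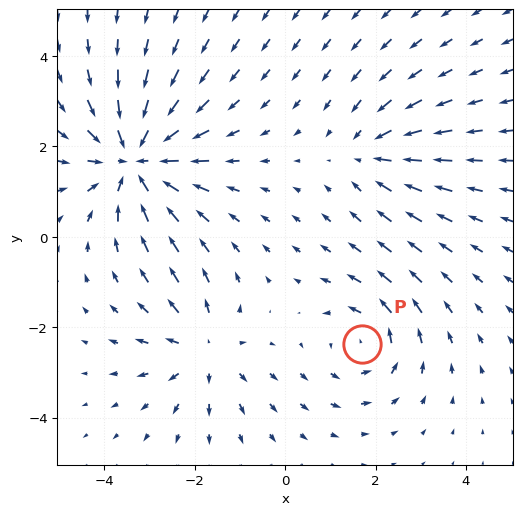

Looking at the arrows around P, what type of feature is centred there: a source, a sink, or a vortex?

At P (1.7, -2.4) the arrows circulate counterclockwise. Divergence ≈0, curl about +3 — near-zero divergence with nonzero curl is a vortex.

vortex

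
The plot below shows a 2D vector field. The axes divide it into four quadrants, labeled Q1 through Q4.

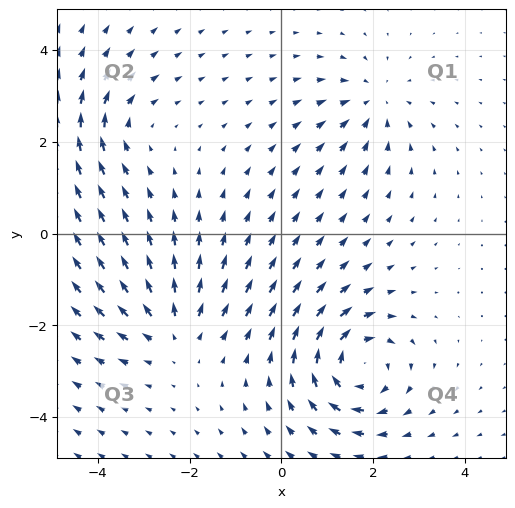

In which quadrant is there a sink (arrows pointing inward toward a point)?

The sink sits at approximately (2.0, 2.8), which lies in quadrant Q1. The divergence there is about -3, negative as expected for a sink.

Q1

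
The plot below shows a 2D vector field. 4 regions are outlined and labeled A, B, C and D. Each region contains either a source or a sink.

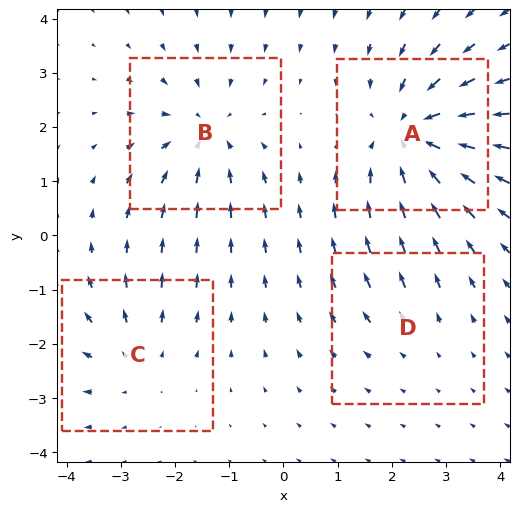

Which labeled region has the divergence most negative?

A

Divergence at each region's feature centre — A: about -6, B: about -4, C: about +3, D: about +2. Region A is most negative.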